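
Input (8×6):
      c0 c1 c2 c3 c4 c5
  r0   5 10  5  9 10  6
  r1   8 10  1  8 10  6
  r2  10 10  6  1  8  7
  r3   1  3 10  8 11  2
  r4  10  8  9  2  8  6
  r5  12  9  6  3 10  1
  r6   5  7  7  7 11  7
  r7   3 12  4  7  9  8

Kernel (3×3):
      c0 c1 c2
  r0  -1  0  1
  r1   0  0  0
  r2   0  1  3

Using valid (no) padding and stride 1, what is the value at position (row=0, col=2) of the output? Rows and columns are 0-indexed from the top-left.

30

The receptive field on the input at this output position is [5 9 10 / 1 8 10 / 6 1 8]. Elementwise product with the kernel and sum: 5·-1 + 10·1 + 1·1 + 8·3.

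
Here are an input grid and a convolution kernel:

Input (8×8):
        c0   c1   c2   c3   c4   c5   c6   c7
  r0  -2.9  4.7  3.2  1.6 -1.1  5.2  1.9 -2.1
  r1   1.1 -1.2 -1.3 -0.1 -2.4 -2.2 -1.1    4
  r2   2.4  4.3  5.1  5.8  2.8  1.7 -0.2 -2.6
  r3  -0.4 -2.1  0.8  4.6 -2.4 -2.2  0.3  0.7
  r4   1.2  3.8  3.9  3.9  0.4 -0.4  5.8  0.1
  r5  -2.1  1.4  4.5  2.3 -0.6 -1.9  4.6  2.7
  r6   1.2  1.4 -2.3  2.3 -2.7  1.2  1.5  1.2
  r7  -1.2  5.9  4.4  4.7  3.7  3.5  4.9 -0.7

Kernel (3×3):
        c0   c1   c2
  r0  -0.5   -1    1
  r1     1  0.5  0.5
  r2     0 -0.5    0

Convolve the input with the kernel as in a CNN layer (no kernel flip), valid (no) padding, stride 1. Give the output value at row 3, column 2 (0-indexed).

The receptive field on the input at this output position is [0.8 4.6 -2.4 / 3.9 3.9 0.4 / 4.5 2.3 -0.6]. Elementwise product with the kernel and sum: 0.8·-0.5 + 4.6·-1 + -2.4·1 + 3.9·1 + 3.9·0.5 + 0.4·0.5 + 2.3·-0.5.

-2.5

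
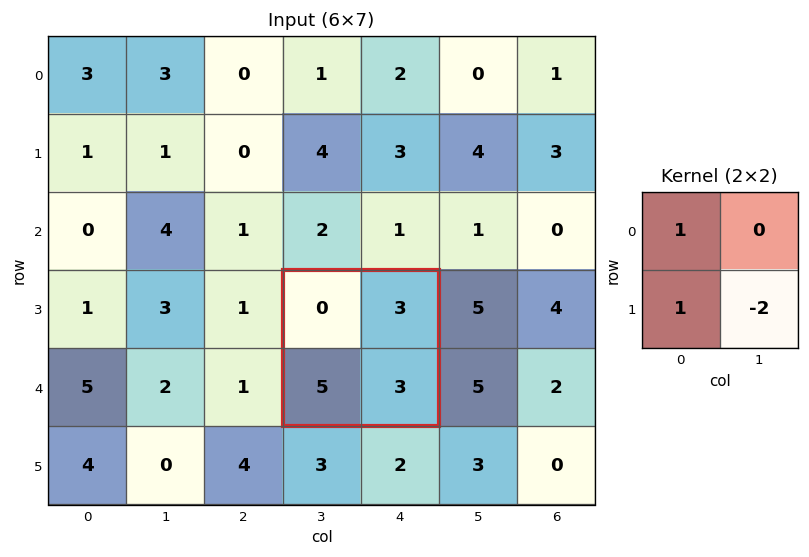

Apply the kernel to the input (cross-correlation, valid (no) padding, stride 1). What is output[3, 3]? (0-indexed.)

The receptive field on the input at this output position is [0 3 / 5 3]. Elementwise product with the kernel and sum: 0·1 + 5·1 + 3·-2.

-1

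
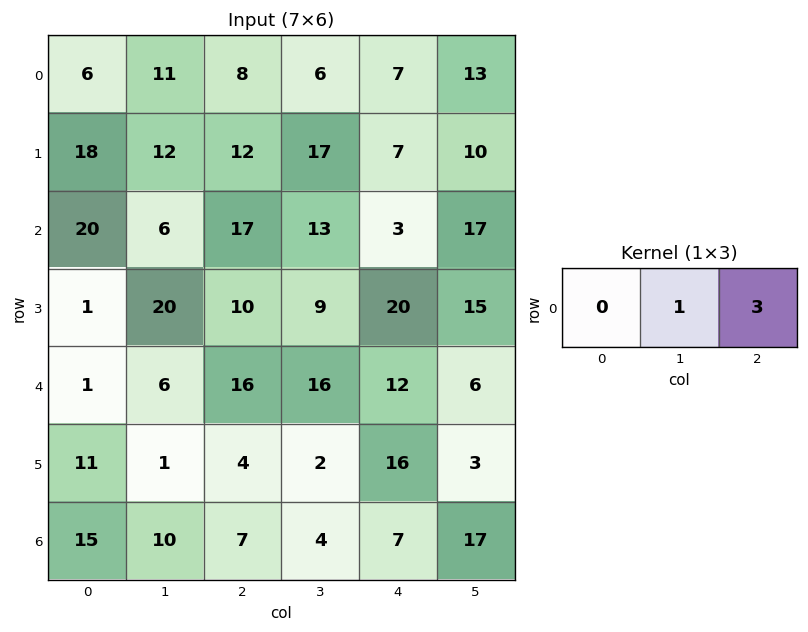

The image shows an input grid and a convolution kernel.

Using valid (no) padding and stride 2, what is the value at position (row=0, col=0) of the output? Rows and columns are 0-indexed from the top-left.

The receptive field on the input at this output position is [6 11 8]. Elementwise product with the kernel and sum: 11·1 + 8·3.

35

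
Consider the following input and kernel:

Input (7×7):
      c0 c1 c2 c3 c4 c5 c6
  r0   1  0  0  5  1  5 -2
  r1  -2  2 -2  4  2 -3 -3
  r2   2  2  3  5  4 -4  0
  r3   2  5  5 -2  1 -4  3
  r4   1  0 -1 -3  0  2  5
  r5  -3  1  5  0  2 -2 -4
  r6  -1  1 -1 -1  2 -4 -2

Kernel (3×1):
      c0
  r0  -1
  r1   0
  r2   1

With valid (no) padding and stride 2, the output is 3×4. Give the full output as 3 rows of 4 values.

Output[0,0]: The receptive field on the input at this output position is [1 / -2 / 2]. Elementwise product with the kernel and sum: 1·-1 + 2·1.
Output[0,1]: The receptive field on the input at this output position is [0 / -2 / 3]. Elementwise product with the kernel and sum: 0·-1 + 3·1.

1 3 3 2
-1 -4 -4 5
-2 0 2 -7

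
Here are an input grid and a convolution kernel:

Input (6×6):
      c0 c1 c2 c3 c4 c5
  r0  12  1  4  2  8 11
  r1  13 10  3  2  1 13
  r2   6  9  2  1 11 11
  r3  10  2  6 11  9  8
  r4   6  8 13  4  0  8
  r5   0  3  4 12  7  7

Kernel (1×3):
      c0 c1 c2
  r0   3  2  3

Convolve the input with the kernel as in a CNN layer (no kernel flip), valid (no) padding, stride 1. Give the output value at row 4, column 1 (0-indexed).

62

The receptive field on the input at this output position is [8 13 4]. Elementwise product with the kernel and sum: 8·3 + 13·2 + 4·3.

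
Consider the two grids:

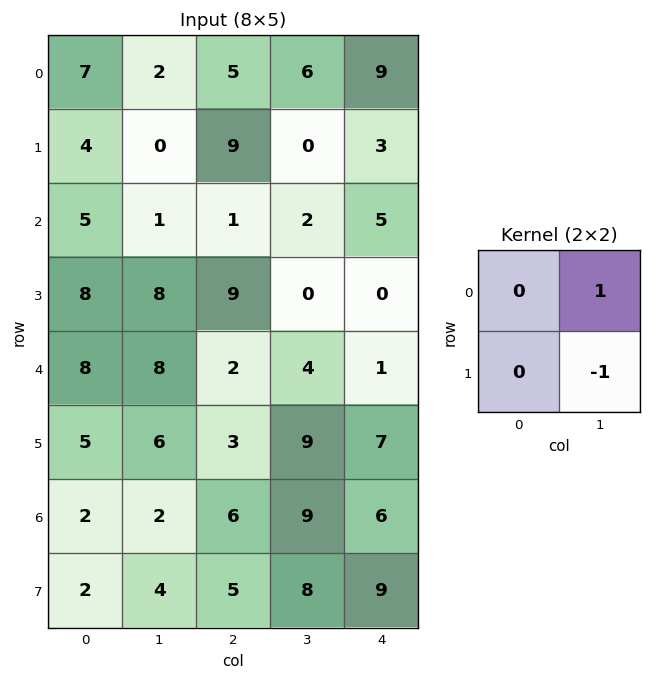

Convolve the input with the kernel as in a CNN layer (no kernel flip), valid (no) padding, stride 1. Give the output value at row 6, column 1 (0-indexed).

The receptive field on the input at this output position is [2 6 / 4 5]. Elementwise product with the kernel and sum: 6·1 + 5·-1.

1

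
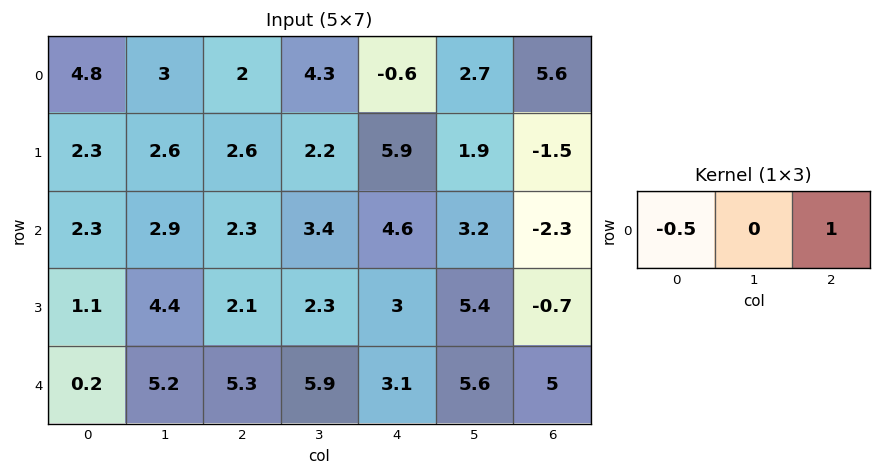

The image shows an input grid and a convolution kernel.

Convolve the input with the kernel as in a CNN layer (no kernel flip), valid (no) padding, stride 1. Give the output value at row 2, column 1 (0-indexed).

1.95

The receptive field on the input at this output position is [2.9 2.3 3.4]. Elementwise product with the kernel and sum: 2.9·-0.5 + 3.4·1.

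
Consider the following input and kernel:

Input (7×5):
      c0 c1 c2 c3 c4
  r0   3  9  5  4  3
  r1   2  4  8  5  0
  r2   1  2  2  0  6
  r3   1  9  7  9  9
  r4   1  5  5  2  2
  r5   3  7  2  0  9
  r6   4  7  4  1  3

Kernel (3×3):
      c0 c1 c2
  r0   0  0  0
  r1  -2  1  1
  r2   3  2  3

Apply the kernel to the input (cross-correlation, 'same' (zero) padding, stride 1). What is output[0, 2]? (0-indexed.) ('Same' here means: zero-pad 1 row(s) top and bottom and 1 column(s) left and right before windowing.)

The receptive field on the zero-padded input at this output position is [0 0 0 / 9 5 4 / 4 8 5]. Elementwise product with the kernel and sum: 9·-2 + 5·1 + 4·1 + 4·3 + 8·2 + 5·3.

34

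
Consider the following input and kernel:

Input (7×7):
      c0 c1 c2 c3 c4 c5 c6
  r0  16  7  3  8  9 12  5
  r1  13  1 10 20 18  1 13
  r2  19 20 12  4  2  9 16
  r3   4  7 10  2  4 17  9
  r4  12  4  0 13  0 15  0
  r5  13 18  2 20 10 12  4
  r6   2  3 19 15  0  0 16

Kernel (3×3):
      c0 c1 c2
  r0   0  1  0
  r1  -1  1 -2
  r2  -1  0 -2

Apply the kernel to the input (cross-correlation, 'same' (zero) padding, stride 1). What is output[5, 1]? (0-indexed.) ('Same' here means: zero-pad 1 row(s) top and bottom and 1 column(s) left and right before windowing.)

-35

The receptive field on the zero-padded input at this output position is [12 4 0 / 13 18 2 / 2 3 19]. Elementwise product with the kernel and sum: 4·1 + 13·-1 + 18·1 + 2·-2 + 2·-1 + 19·-2.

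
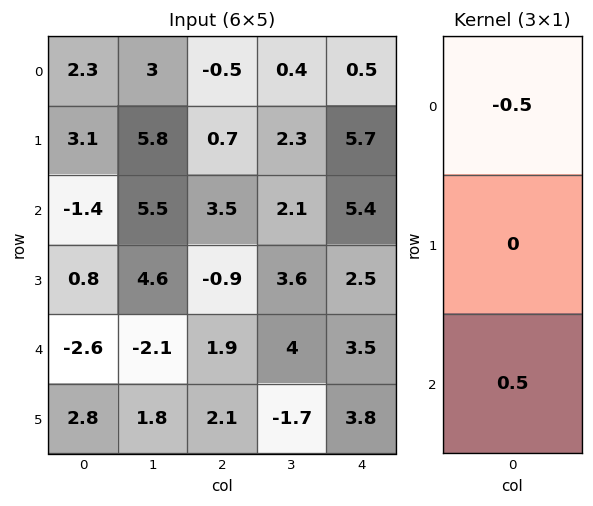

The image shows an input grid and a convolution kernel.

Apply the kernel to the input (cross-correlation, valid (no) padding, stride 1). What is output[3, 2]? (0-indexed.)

The receptive field on the input at this output position is [-0.9 / 1.9 / 2.1]. Elementwise product with the kernel and sum: -0.9·-0.5 + 2.1·0.5.

1.5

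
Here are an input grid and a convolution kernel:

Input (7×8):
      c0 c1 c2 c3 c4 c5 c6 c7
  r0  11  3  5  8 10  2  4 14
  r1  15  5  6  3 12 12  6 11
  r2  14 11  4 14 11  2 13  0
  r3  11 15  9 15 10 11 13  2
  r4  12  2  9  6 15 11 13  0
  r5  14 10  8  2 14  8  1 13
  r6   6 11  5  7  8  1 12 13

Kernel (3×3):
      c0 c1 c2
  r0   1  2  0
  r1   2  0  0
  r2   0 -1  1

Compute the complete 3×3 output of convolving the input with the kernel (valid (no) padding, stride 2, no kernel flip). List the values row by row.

40 30 49
65 59 37
38 38 76

Output[0,0]: The receptive field on the input at this output position is [11 3 5 / 15 5 6 / 14 11 4]. Elementwise product with the kernel and sum: 11·1 + 3·2 + 15·2 + 11·-1 + 4·1.
Output[0,1]: The receptive field on the input at this output position is [5 8 10 / 6 3 12 / 4 14 11]. Elementwise product with the kernel and sum: 5·1 + 8·2 + 6·2 + 14·-1 + 11·1.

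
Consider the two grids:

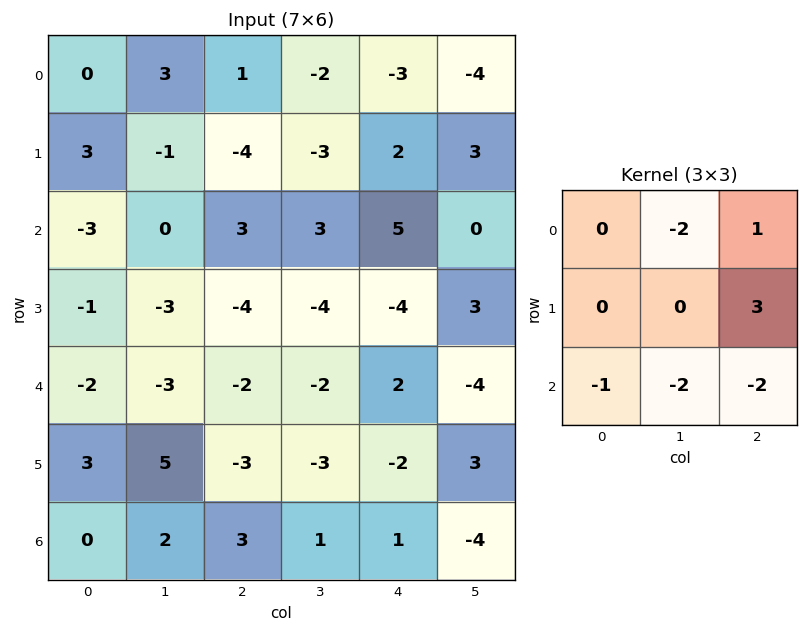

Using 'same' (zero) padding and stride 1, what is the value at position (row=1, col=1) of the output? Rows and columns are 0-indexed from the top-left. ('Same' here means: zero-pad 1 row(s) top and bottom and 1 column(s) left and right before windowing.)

-20

The receptive field on the zero-padded input at this output position is [0 3 1 / 3 -1 -4 / -3 0 3]. Elementwise product with the kernel and sum: 3·-2 + 1·1 + -4·3 + -3·-1 + 0·-2 + 3·-2.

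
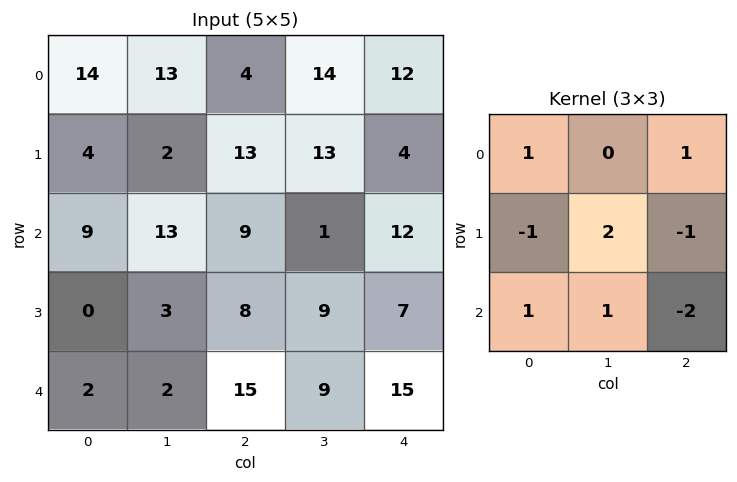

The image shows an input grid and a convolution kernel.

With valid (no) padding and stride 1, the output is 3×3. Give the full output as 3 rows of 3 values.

Output[0,0]: The receptive field on the input at this output position is [14 13 4 / 4 2 13 / 9 13 9]. Elementwise product with the kernel and sum: 14·1 + 4·1 + 4·-1 + 2·2 + 13·-1 + 9·1 + 13·1 + 9·-2.

9 58 11
12 12 1
-10 17 18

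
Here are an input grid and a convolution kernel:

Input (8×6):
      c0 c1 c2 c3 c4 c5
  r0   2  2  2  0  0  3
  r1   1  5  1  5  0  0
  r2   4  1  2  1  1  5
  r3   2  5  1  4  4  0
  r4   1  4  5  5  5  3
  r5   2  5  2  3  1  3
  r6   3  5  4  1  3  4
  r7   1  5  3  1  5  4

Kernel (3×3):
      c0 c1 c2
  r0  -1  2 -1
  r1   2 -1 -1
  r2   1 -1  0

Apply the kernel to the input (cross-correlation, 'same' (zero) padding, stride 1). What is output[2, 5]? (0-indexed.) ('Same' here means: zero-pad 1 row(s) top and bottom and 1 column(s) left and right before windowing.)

1

The receptive field on the zero-padded input at this output position is [0 0 0 / 1 5 0 / 4 0 0]. Elementwise product with the kernel and sum: 0·-1 + 0·2 + 0·-1 + 1·2 + 5·-1 + 0·-1 + 4·1 + 0·-1.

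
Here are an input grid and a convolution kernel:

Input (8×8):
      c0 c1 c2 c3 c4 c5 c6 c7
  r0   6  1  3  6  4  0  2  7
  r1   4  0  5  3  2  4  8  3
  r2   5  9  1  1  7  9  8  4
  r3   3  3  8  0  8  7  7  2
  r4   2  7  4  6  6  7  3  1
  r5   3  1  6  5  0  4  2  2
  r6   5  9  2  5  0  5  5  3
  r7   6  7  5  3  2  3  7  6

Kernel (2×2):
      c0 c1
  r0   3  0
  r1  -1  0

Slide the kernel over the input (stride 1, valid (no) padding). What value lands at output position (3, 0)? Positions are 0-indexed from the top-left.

The receptive field on the input at this output position is [3 3 / 2 7]. Elementwise product with the kernel and sum: 3·3 + 2·-1.

7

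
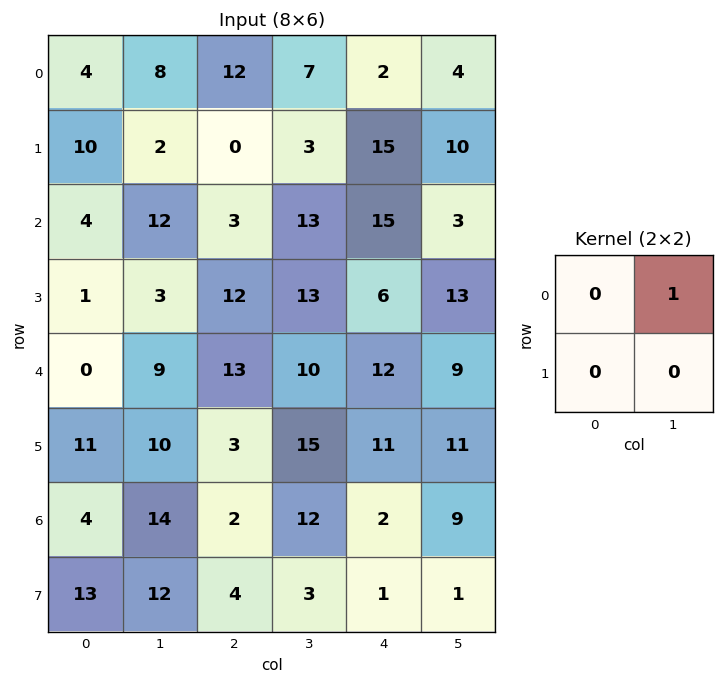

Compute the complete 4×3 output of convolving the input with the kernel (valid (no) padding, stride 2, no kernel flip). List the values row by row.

Output[0,0]: The receptive field on the input at this output position is [4 8 / 10 2]. Elementwise product with the kernel and sum: 8·1.

8 7 4
12 13 3
9 10 9
14 12 9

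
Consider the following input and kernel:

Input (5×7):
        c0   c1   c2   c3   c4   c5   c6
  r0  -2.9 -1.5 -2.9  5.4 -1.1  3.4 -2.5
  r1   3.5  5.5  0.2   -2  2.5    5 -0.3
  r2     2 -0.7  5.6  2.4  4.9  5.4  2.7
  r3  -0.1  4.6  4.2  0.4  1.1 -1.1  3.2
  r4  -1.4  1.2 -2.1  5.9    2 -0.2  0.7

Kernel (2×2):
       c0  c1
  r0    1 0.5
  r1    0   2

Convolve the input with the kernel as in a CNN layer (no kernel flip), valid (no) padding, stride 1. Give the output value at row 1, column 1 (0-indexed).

16.8

The receptive field on the input at this output position is [5.5 0.2 / -0.7 5.6]. Elementwise product with the kernel and sum: 5.5·1 + 0.2·0.5 + 5.6·2.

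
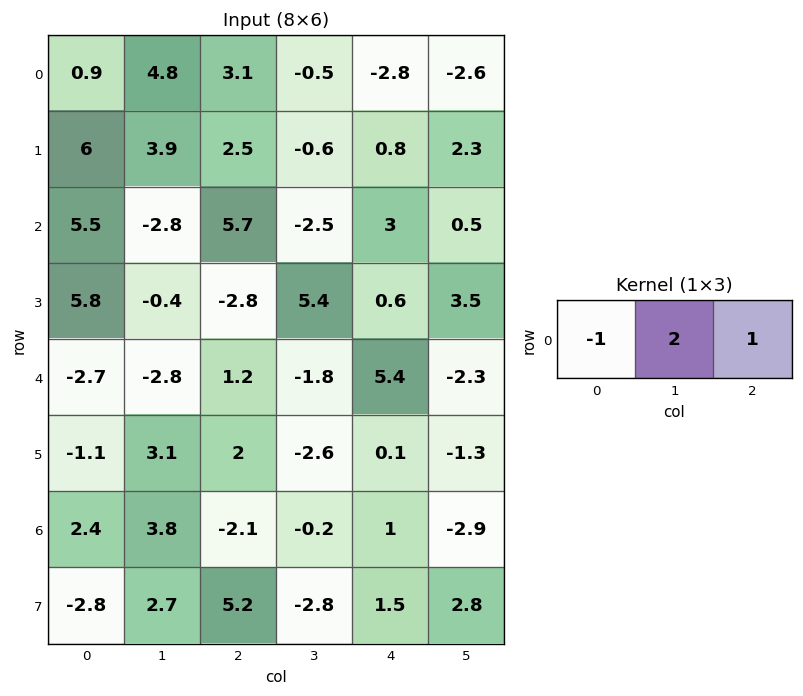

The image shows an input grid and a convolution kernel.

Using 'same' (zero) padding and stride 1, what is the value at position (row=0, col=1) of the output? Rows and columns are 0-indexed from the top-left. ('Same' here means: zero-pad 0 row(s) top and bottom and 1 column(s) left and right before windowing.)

The receptive field on the zero-padded input at this output position is [0.9 4.8 3.1]. Elementwise product with the kernel and sum: 0.9·-1 + 4.8·2 + 3.1·1.

11.8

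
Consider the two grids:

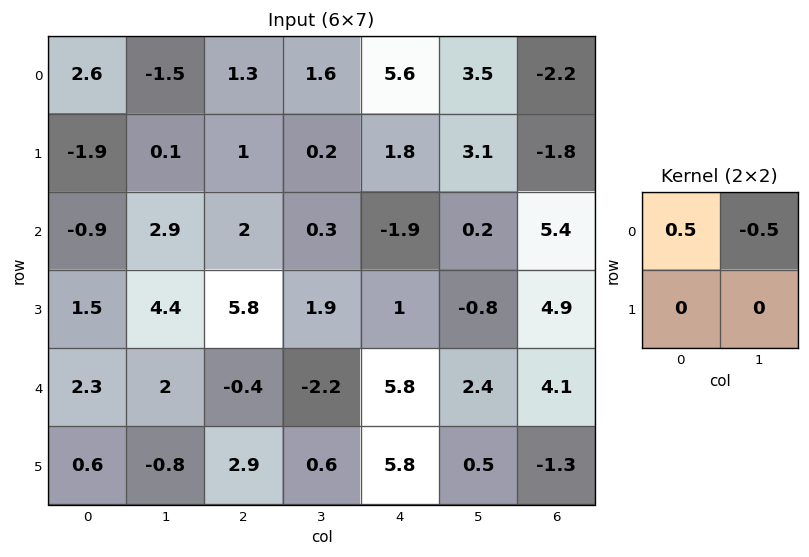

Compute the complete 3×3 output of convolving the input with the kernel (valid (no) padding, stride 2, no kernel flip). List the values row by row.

2.05 -0.15 1.05
-1.9 0.85 -1.05
0.15 0.9 1.7

Output[0,0]: The receptive field on the input at this output position is [2.6 -1.5 / -1.9 0.1]. Elementwise product with the kernel and sum: 2.6·0.5 + -1.5·-0.5.
Output[0,1]: The receptive field on the input at this output position is [1.3 1.6 / 1 0.2]. Elementwise product with the kernel and sum: 1.3·0.5 + 1.6·-0.5.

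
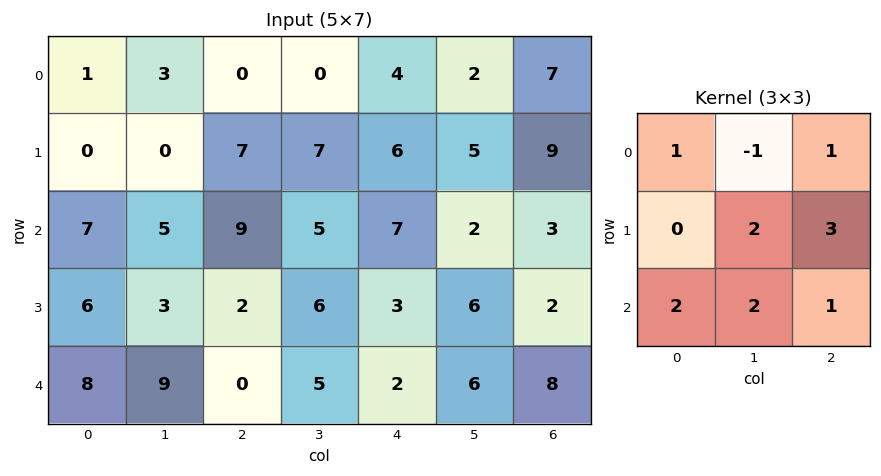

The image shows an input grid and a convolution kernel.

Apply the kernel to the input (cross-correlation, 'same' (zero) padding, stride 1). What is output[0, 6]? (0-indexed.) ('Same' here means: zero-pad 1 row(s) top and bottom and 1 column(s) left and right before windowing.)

42

The receptive field on the zero-padded input at this output position is [0 0 0 / 2 7 0 / 5 9 0]. Elementwise product with the kernel and sum: 0·1 + 0·-1 + 0·1 + 7·2 + 0·3 + 5·2 + 9·2 + 0·1.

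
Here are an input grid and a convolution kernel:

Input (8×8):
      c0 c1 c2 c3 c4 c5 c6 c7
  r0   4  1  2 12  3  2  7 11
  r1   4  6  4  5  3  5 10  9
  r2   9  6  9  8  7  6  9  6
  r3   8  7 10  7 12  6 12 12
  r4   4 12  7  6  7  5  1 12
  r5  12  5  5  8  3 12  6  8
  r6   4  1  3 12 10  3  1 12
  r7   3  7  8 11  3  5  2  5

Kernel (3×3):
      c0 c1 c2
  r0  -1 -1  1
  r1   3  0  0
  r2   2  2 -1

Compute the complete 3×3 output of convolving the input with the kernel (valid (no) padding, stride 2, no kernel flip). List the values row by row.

Output[0,0]: The receptive field on the input at this output position is [4 1 2 / 4 6 4 / 9 6 9]. Elementwise product with the kernel and sum: 4·-1 + 1·-1 + 2·1 + 4·3 + 9·2 + 6·2 + 9·-1.

30 28 28
43 39 55
34 29 23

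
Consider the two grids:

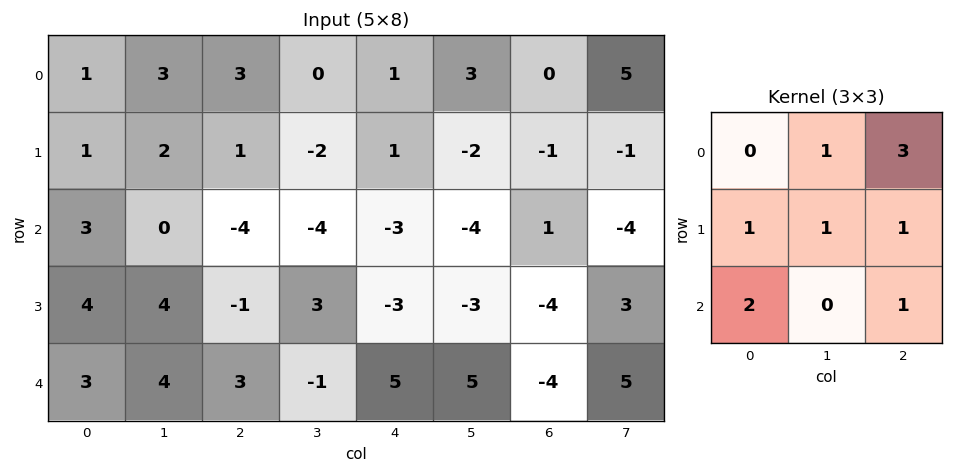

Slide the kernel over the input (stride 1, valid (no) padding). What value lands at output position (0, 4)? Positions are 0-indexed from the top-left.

-4

The receptive field on the input at this output position is [1 3 0 / 1 -2 -1 / -3 -4 1]. Elementwise product with the kernel and sum: 3·1 + 0·3 + 1·1 + -2·1 + -1·1 + -3·2 + 1·1.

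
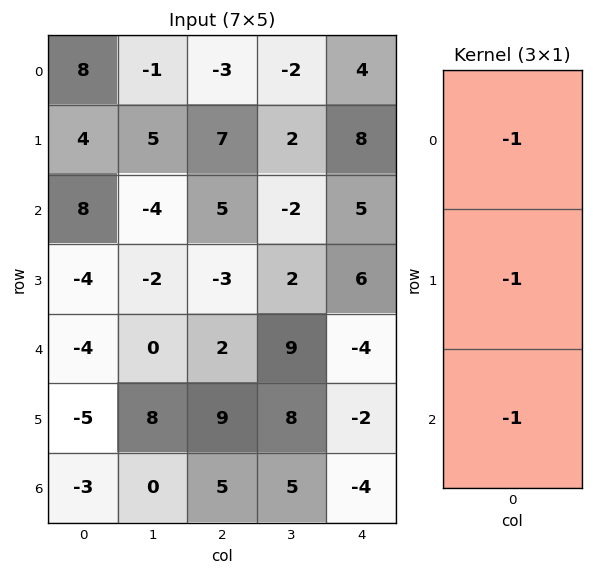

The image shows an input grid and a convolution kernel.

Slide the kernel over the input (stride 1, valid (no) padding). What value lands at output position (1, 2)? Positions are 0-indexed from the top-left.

The receptive field on the input at this output position is [7 / 5 / -3]. Elementwise product with the kernel and sum: 7·-1 + 5·-1 + -3·-1.

-9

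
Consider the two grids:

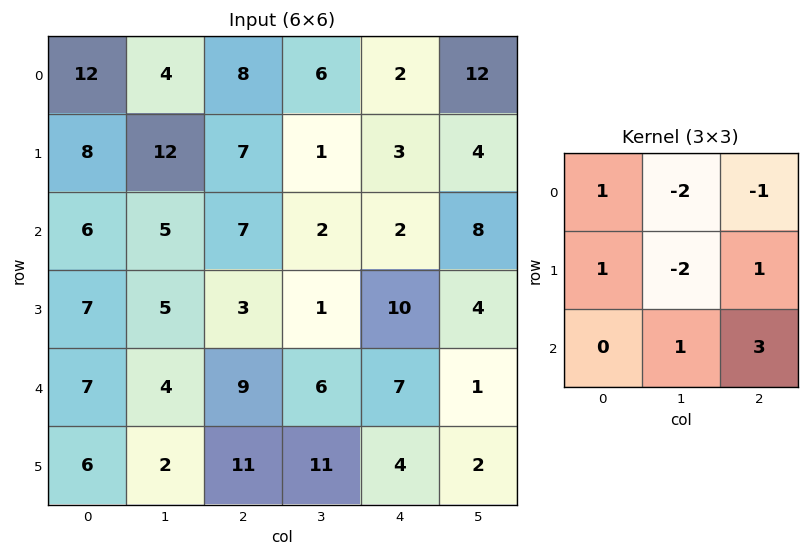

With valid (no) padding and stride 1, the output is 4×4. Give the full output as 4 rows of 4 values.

Output[0,0]: The receptive field on the input at this output position is [12 4 8 / 8 12 7 / 6 5 7]. Elementwise product with the kernel and sum: 12·1 + 4·-2 + 8·-1 + 8·1 + 12·-2 + 7·1 + 5·1 + 7·3.

13 -6 10 15
-6 -4 38 19
20 16 39 -15
37 34 18 -20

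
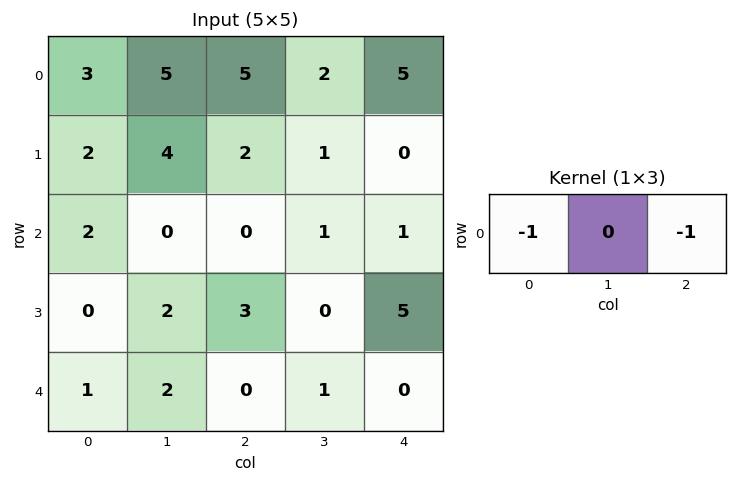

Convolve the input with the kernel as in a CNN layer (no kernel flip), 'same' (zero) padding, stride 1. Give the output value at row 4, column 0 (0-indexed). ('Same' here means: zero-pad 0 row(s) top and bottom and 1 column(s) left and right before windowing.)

The receptive field on the zero-padded input at this output position is [0 1 2]. Elementwise product with the kernel and sum: 0·-1 + 2·-1.

-2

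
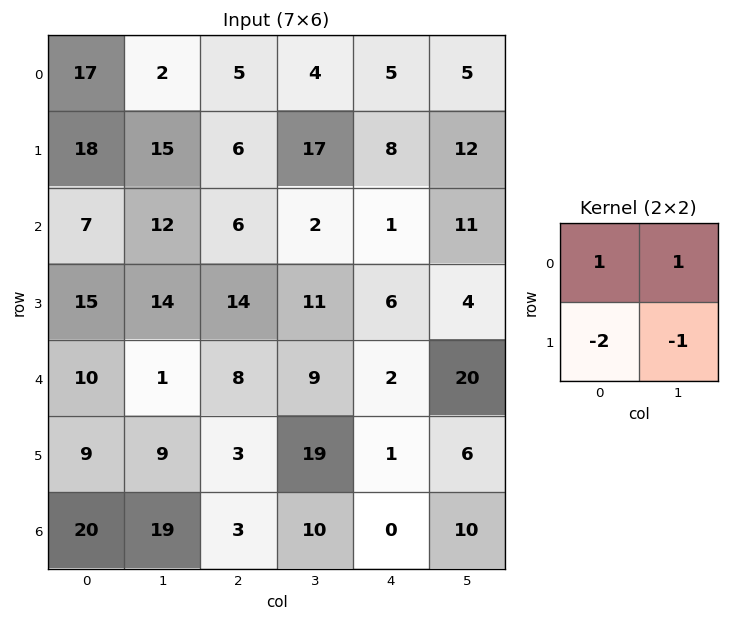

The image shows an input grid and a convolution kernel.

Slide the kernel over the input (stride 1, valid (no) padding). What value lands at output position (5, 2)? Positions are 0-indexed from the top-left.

6

The receptive field on the input at this output position is [3 19 / 3 10]. Elementwise product with the kernel and sum: 3·1 + 19·1 + 3·-2 + 10·-1.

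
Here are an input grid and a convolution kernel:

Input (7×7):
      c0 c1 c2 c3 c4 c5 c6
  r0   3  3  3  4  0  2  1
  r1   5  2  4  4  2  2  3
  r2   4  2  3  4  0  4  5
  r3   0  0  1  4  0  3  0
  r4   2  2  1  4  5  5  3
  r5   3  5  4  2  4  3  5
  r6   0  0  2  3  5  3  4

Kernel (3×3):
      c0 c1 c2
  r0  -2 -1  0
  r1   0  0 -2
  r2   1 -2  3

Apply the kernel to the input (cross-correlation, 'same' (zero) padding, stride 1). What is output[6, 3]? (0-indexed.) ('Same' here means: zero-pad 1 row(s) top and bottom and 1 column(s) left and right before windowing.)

-20

The receptive field on the zero-padded input at this output position is [4 2 4 / 2 3 5 / 0 0 0]. Elementwise product with the kernel and sum: 4·-2 + 2·-1 + 5·-2 + 0·1 + 0·-2 + 0·3.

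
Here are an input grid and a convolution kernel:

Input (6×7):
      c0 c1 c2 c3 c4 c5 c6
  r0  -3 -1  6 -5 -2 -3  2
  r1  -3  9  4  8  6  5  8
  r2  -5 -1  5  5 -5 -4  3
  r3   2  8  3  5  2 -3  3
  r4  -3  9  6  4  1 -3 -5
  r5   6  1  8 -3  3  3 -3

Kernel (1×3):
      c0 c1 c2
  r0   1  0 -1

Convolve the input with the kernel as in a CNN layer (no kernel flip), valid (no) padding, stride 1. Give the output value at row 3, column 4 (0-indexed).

-1

The receptive field on the input at this output position is [2 -3 3]. Elementwise product with the kernel and sum: 2·1 + 3·-1.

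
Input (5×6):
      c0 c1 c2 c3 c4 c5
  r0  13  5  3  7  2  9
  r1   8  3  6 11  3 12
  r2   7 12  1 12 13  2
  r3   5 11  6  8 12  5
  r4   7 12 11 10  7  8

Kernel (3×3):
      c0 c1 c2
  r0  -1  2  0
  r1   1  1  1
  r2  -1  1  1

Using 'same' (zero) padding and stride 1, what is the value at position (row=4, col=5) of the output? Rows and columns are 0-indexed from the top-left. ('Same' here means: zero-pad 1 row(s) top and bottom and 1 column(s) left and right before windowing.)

The receptive field on the zero-padded input at this output position is [12 5 0 / 7 8 0 / 0 0 0]. Elementwise product with the kernel and sum: 12·-1 + 5·2 + 7·1 + 8·1 + 0·1 + 0·-1 + 0·1 + 0·1.

13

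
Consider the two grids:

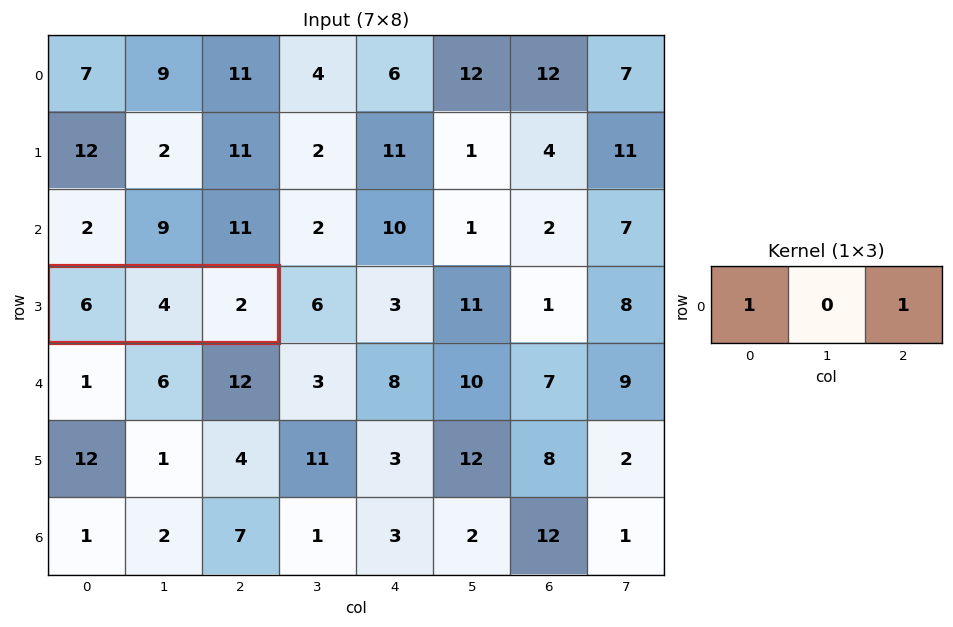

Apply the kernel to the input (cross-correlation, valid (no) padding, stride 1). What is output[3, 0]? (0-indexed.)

The receptive field on the input at this output position is [6 4 2]. Elementwise product with the kernel and sum: 6·1 + 2·1.

8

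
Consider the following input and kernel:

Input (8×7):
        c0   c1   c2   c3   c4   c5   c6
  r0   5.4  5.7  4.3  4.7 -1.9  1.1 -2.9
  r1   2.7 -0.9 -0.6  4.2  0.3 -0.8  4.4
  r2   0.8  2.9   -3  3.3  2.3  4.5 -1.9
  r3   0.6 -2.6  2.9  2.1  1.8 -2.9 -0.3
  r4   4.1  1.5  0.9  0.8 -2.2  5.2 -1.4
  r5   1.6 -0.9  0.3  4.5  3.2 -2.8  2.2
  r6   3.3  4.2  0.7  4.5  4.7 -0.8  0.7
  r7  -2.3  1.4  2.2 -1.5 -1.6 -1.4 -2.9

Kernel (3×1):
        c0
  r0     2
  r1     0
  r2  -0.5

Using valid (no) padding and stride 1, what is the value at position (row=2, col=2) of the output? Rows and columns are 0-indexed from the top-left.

The receptive field on the input at this output position is [-3 / 2.9 / 0.9]. Elementwise product with the kernel and sum: -3·2 + 0.9·-0.5.

-6.45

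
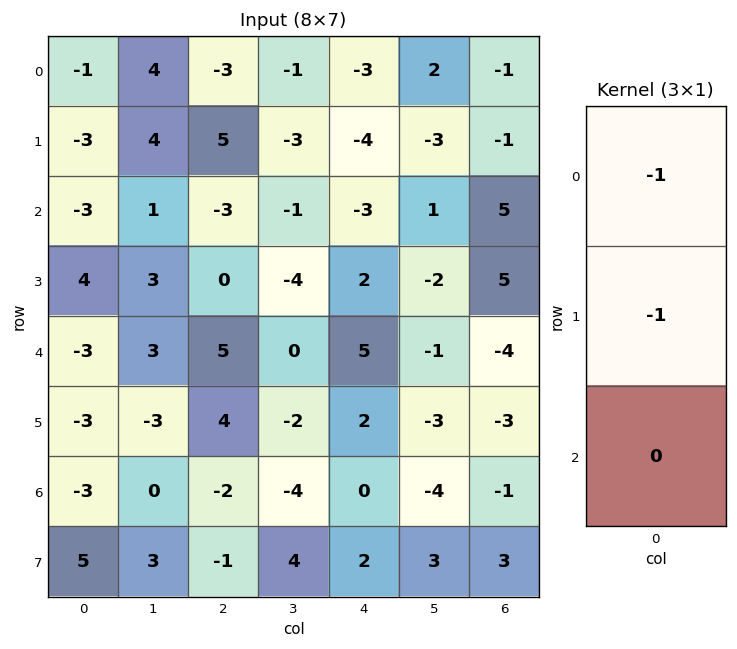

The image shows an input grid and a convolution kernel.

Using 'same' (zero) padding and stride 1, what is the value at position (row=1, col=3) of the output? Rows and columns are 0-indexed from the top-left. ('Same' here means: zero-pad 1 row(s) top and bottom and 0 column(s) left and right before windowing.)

The receptive field on the zero-padded input at this output position is [-1 / -3 / -1]. Elementwise product with the kernel and sum: -1·-1 + -3·-1.

4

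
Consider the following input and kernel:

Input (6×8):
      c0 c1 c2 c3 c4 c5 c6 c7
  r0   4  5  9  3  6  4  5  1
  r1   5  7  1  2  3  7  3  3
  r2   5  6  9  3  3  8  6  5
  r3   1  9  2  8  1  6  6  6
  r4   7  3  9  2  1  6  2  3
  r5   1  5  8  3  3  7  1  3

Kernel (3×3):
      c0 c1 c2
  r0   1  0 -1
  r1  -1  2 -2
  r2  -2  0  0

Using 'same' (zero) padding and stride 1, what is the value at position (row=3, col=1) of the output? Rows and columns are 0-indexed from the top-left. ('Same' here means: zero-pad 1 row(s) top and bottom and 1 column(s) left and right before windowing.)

-5

The receptive field on the zero-padded input at this output position is [5 6 9 / 1 9 2 / 7 3 9]. Elementwise product with the kernel and sum: 5·1 + 9·-1 + 1·-1 + 9·2 + 2·-2 + 7·-2.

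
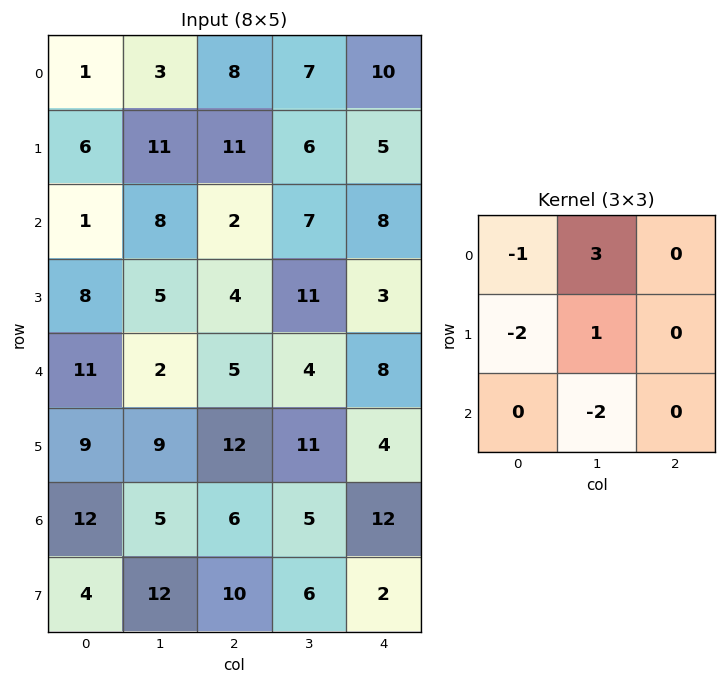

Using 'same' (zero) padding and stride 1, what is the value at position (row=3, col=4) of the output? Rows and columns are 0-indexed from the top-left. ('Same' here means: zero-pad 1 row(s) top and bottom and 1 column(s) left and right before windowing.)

-18

The receptive field on the zero-padded input at this output position is [7 8 0 / 11 3 0 / 4 8 0]. Elementwise product with the kernel and sum: 7·-1 + 8·3 + 11·-2 + 3·1 + 8·-2.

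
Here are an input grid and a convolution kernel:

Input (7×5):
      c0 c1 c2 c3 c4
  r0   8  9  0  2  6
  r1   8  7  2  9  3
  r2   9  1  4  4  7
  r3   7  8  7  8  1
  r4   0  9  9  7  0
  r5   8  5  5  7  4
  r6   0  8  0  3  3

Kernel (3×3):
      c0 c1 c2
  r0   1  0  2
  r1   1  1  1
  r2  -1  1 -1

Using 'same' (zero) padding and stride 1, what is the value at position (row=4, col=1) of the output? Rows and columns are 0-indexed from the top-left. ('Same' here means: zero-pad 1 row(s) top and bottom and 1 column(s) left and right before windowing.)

The receptive field on the zero-padded input at this output position is [7 8 7 / 0 9 9 / 8 5 5]. Elementwise product with the kernel and sum: 7·1 + 7·2 + 0·1 + 9·1 + 9·1 + 8·-1 + 5·1 + 5·-1.

31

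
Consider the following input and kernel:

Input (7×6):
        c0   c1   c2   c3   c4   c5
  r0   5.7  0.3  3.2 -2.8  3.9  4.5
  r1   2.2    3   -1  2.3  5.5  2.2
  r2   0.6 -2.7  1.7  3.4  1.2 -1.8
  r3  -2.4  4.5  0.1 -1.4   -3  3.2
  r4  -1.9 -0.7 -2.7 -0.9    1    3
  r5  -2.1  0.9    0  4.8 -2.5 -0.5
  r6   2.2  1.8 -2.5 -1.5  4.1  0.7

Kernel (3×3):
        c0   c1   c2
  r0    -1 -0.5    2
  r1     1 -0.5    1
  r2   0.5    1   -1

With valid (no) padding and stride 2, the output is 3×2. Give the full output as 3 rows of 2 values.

-3.85 12.4
0.65 -6.45
-0.3 -6.6

Output[0,0]: The receptive field on the input at this output position is [5.7 0.3 3.2 / 2.2 3 -1 / 0.6 -2.7 1.7]. Elementwise product with the kernel and sum: 5.7·-1 + 0.3·-0.5 + 3.2·2 + 2.2·1 + 3·-0.5 + -1·1 + 0.6·0.5 + -2.7·1 + 1.7·-1.
Output[0,1]: The receptive field on the input at this output position is [3.2 -2.8 3.9 / -1 2.3 5.5 / 1.7 3.4 1.2]. Elementwise product with the kernel and sum: 3.2·-1 + -2.8·-0.5 + 3.9·2 + -1·1 + 2.3·-0.5 + 5.5·1 + 1.7·0.5 + 3.4·1 + 1.2·-1.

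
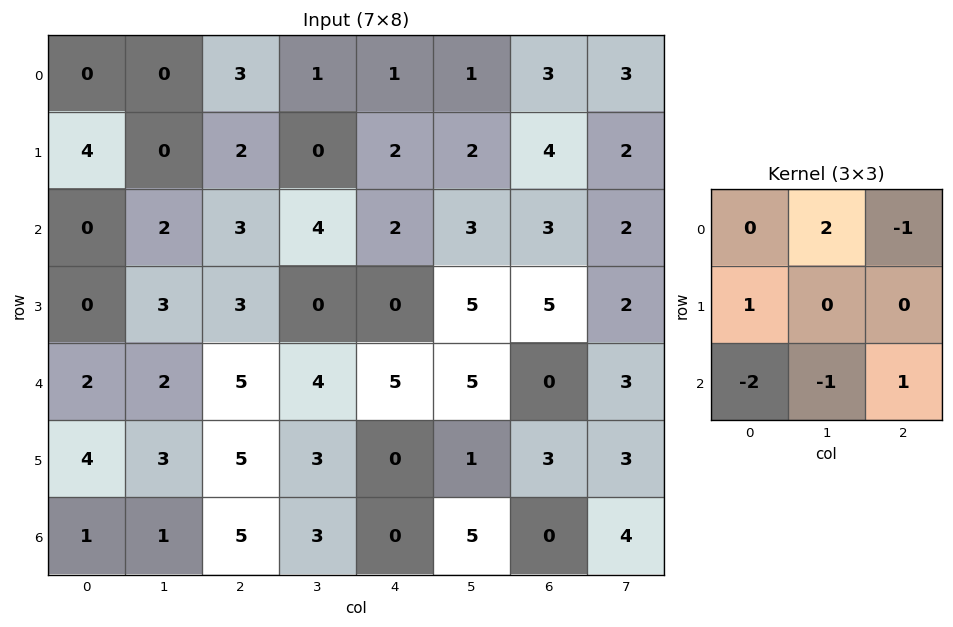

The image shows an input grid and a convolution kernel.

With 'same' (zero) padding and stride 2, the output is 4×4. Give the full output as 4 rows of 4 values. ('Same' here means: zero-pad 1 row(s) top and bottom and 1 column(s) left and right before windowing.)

-4 -2 1 -5
11 -3 11 -4
-4 0 -6 11
5 8 2 8

Output[0,0]: The receptive field on the zero-padded input at this output position is [0 0 0 / 0 0 0 / 0 4 0]. Elementwise product with the kernel and sum: 0·2 + 0·-1 + 0·1 + 0·-2 + 4·-1 + 0·1.
Output[0,1]: The receptive field on the zero-padded input at this output position is [0 0 0 / 0 3 1 / 0 2 0]. Elementwise product with the kernel and sum: 0·2 + 0·-1 + 0·1 + 0·-2 + 2·-1 + 0·1.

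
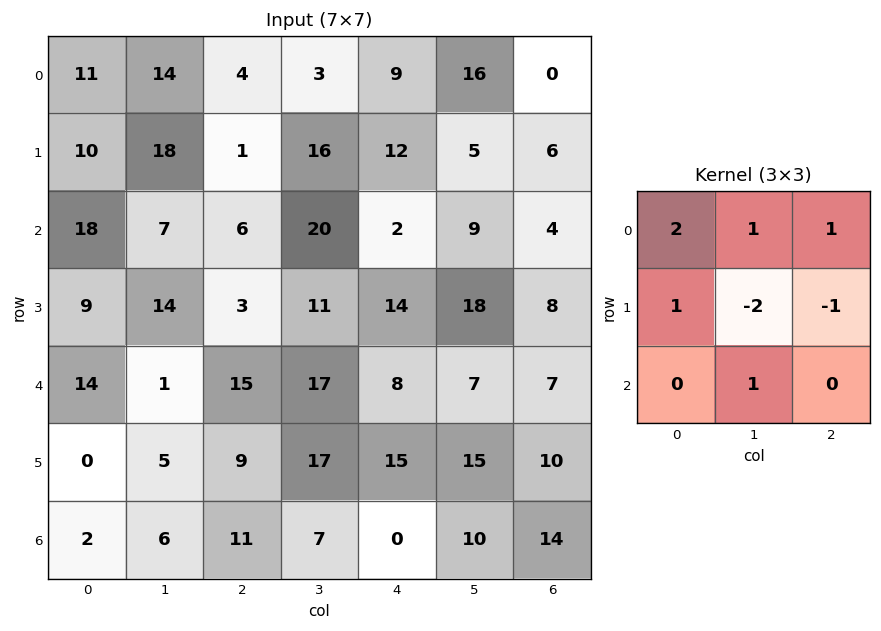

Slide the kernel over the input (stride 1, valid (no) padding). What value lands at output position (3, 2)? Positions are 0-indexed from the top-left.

The receptive field on the input at this output position is [3 11 14 / 15 17 8 / 9 17 15]. Elementwise product with the kernel and sum: 3·2 + 11·1 + 14·1 + 15·1 + 17·-2 + 8·-1 + 17·1.

21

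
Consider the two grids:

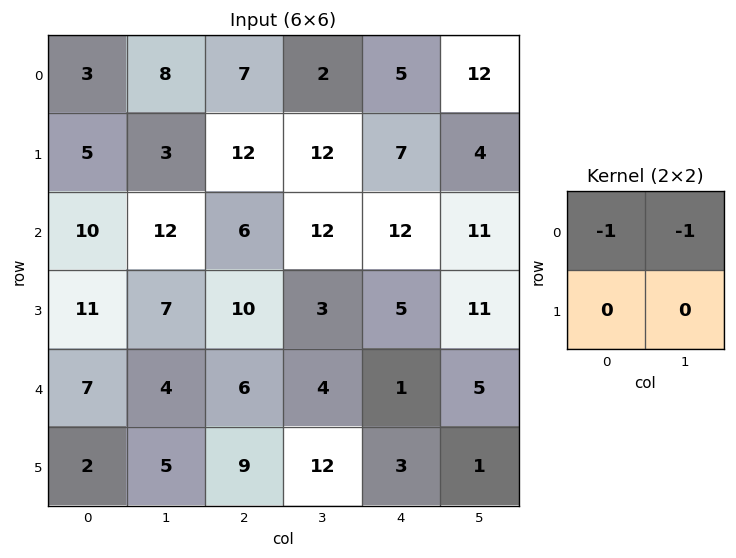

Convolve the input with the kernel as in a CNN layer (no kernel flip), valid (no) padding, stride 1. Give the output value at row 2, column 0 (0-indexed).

The receptive field on the input at this output position is [10 12 / 11 7]. Elementwise product with the kernel and sum: 10·-1 + 12·-1.

-22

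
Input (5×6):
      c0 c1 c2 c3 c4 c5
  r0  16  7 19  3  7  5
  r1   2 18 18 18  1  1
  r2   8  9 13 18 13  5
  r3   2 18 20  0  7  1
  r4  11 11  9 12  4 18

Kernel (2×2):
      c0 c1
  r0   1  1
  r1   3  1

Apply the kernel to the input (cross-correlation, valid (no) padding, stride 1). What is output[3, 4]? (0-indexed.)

38

The receptive field on the input at this output position is [7 1 / 4 18]. Elementwise product with the kernel and sum: 7·1 + 1·1 + 4·3 + 18·1.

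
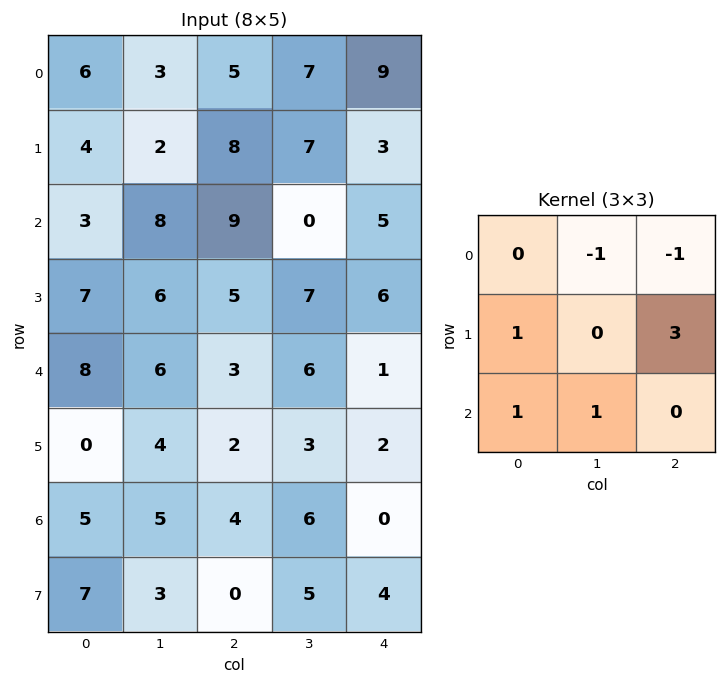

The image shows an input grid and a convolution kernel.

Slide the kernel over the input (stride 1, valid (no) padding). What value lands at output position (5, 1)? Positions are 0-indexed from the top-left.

21

The receptive field on the input at this output position is [4 2 3 / 5 4 6 / 3 0 5]. Elementwise product with the kernel and sum: 2·-1 + 3·-1 + 5·1 + 6·3 + 3·1 + 0·1.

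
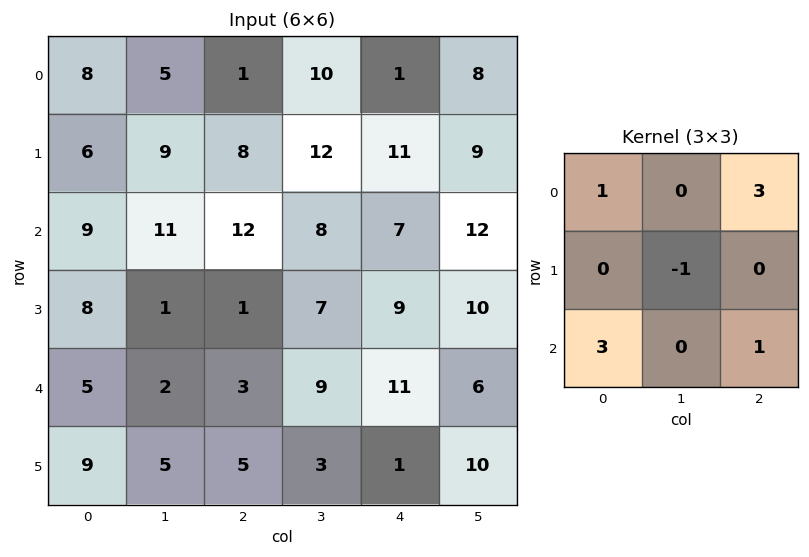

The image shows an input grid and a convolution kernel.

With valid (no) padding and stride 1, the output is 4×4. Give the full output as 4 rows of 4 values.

41 68 35 59
44 43 45 63
62 49 46 68
41 37 35 45

Output[0,0]: The receptive field on the input at this output position is [8 5 1 / 6 9 8 / 9 11 12]. Elementwise product with the kernel and sum: 8·1 + 1·3 + 9·-1 + 9·3 + 12·1.
Output[0,1]: The receptive field on the input at this output position is [5 1 10 / 9 8 12 / 11 12 8]. Elementwise product with the kernel and sum: 5·1 + 10·3 + 8·-1 + 11·3 + 8·1.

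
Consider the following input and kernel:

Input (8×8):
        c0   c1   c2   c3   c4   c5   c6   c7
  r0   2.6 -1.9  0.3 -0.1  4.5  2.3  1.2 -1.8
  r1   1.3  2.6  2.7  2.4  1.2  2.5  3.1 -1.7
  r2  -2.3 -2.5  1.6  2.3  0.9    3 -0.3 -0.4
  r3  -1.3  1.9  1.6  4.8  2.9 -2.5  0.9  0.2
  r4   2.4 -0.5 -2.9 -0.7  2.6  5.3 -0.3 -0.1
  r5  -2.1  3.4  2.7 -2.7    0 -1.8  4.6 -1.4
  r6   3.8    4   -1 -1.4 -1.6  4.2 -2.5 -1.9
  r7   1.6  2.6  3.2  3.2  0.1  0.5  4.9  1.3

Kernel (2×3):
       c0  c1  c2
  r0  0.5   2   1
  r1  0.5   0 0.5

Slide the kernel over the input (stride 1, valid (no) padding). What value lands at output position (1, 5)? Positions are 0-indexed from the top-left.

The receptive field on the input at this output position is [2.5 3.1 -1.7 / 3 -0.3 -0.4]. Elementwise product with the kernel and sum: 2.5·0.5 + 3.1·2 + -1.7·1 + 3·0.5 + -0.4·0.5.

7.05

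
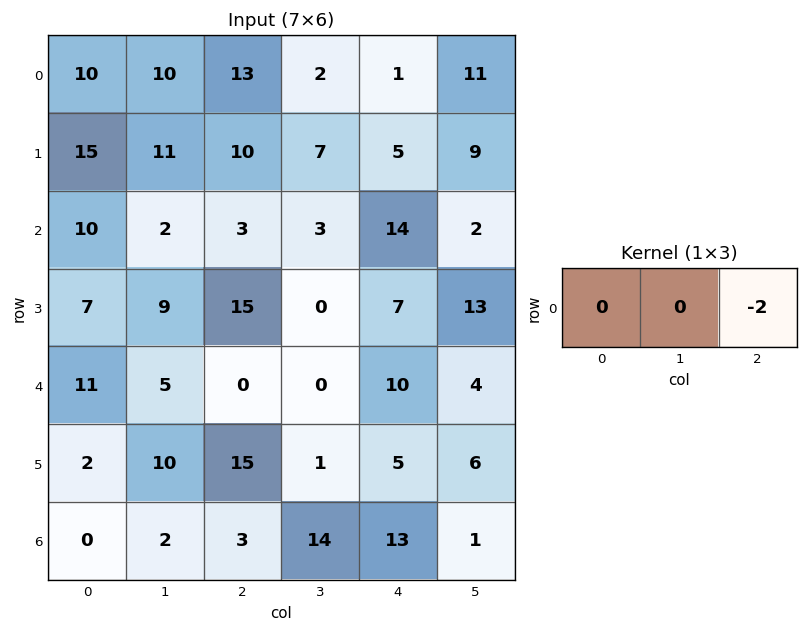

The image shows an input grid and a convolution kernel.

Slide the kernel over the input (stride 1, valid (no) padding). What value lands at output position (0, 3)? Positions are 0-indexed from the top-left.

-22

The receptive field on the input at this output position is [2 1 11]. Elementwise product with the kernel and sum: 11·-2.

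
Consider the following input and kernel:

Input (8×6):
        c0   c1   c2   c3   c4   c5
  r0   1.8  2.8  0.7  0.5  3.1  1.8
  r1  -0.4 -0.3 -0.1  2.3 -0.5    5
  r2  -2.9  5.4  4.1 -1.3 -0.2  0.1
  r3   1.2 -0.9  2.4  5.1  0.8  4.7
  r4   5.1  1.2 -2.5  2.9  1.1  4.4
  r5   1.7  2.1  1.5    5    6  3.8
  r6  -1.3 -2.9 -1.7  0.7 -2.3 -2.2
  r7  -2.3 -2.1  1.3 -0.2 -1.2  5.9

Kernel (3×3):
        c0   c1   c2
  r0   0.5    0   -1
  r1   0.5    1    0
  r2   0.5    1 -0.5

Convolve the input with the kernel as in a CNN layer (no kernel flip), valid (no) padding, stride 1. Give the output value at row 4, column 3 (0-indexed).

4.7

The receptive field on the input at this output position is [2.9 1.1 4.4 / 5 6 3.8 / 0.7 -2.3 -2.2]. Elementwise product with the kernel and sum: 2.9·0.5 + 4.4·-1 + 5·0.5 + 6·1 + 0.7·0.5 + -2.3·1 + -2.2·-0.5.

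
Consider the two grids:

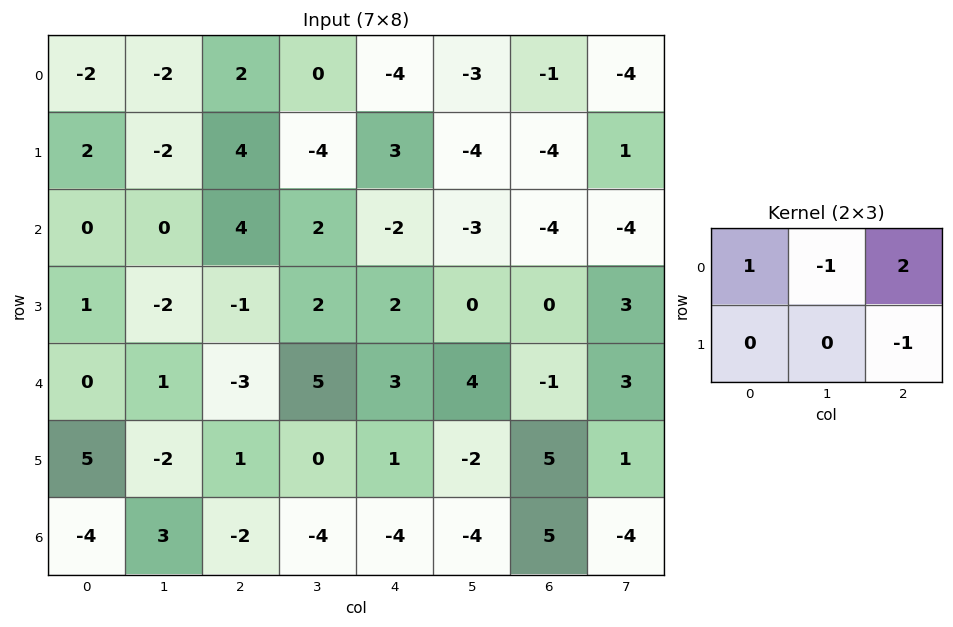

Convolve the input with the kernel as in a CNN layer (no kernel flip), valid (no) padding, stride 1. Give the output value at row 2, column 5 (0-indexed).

-10

The receptive field on the input at this output position is [-3 -4 -4 / 0 0 3]. Elementwise product with the kernel and sum: -3·1 + -4·-1 + -4·2 + 3·-1.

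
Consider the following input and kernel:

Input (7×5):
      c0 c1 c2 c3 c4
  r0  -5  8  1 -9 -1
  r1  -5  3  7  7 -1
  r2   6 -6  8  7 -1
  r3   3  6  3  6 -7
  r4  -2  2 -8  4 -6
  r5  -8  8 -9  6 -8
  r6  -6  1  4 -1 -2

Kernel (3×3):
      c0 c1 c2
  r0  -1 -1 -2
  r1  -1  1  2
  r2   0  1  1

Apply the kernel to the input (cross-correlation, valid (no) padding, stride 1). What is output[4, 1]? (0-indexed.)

-4

The receptive field on the input at this output position is [2 -8 4 / 8 -9 6 / 1 4 -1]. Elementwise product with the kernel and sum: 2·-1 + -8·-1 + 4·-2 + 8·-1 + -9·1 + 6·2 + 4·1 + -1·1.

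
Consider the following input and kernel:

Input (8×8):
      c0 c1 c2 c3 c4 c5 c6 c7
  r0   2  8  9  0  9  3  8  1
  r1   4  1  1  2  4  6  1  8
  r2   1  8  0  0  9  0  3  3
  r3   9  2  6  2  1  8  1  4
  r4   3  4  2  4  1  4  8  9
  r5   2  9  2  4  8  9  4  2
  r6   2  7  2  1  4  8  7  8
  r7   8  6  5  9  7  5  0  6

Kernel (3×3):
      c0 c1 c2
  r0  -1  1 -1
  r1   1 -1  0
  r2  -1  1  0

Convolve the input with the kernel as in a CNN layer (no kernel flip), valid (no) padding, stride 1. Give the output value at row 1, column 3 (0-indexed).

The receptive field on the input at this output position is [2 4 6 / 0 9 0 / 2 1 8]. Elementwise product with the kernel and sum: 2·-1 + 4·1 + 6·-1 + 0·1 + 9·-1 + 2·-1 + 1·1.

-14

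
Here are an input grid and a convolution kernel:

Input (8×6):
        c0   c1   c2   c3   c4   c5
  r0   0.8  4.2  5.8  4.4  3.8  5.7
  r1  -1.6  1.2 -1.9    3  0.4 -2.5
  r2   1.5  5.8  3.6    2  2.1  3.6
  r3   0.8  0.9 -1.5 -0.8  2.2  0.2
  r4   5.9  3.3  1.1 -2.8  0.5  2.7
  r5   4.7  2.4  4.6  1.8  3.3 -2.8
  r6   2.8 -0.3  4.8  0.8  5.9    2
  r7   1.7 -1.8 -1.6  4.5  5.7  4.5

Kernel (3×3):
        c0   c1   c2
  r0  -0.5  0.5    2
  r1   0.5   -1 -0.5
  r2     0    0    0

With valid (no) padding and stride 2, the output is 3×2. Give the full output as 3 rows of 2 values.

Output[0,0]: The receptive field on the input at this output position is [0.8 4.2 5.8 / -1.6 1.2 -1.9 / 1.5 5.8 3.6]. Elementwise product with the kernel and sum: 0.8·-0.5 + 4.2·0.5 + 5.8·2 + -1.6·0.5 + 1.2·-1 + -1.9·-0.5.
Output[0,1]: The receptive field on the input at this output position is [5.8 4.4 3.8 / -1.9 3 0.4 / 3.6 2 2.1]. Elementwise product with the kernel and sum: 5.8·-0.5 + 4.4·0.5 + 3.8·2 + -1.9·0.5 + 3·-1 + 0.4·-0.5.

12.25 2.75
9.6 2.35
-1.45 -2.1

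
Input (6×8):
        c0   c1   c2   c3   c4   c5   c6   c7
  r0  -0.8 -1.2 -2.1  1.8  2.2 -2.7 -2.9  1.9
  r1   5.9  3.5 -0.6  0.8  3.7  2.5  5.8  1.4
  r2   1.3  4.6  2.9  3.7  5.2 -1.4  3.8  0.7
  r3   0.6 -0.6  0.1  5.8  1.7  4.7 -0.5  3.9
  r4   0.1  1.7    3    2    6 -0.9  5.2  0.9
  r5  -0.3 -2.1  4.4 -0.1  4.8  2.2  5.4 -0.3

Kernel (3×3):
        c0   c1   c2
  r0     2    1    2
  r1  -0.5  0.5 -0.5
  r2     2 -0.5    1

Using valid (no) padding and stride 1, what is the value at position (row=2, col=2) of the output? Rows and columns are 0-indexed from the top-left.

The receptive field on the input at this output position is [2.9 3.7 5.2 / 0.1 5.8 1.7 / 3 2 6]. Elementwise product with the kernel and sum: 2.9·2 + 3.7·1 + 5.2·2 + 0.1·-0.5 + 5.8·0.5 + 1.7·-0.5 + 3·2 + 2·-0.5 + 6·1.

32.9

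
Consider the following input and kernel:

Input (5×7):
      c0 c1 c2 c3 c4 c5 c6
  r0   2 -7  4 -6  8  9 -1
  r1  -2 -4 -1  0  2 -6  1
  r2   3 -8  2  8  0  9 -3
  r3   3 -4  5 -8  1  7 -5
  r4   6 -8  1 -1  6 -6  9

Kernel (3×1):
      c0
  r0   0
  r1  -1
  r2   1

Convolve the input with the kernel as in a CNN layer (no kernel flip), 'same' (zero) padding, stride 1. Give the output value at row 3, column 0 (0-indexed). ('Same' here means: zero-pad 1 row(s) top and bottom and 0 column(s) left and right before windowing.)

The receptive field on the zero-padded input at this output position is [3 / 3 / 6]. Elementwise product with the kernel and sum: 3·-1 + 6·1.

3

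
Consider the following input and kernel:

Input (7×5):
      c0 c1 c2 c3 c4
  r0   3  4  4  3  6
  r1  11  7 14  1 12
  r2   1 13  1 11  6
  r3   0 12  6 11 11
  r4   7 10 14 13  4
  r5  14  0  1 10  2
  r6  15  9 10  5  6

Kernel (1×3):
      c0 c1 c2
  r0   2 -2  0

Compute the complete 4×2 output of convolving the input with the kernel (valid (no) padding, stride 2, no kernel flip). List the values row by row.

-2 2
-24 -20
-6 2
12 10

Output[0,0]: The receptive field on the input at this output position is [3 4 4]. Elementwise product with the kernel and sum: 3·2 + 4·-2.
Output[0,1]: The receptive field on the input at this output position is [4 3 6]. Elementwise product with the kernel and sum: 4·2 + 3·-2.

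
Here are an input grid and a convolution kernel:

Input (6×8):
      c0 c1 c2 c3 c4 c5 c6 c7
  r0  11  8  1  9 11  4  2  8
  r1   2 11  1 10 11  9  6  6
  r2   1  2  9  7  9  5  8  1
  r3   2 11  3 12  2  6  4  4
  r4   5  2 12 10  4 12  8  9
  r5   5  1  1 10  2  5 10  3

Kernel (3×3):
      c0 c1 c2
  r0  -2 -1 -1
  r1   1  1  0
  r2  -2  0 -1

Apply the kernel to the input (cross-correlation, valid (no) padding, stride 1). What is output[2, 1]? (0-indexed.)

-20

The receptive field on the input at this output position is [2 9 7 / 11 3 12 / 2 12 10]. Elementwise product with the kernel and sum: 2·-2 + 9·-1 + 7·-1 + 11·1 + 3·1 + 2·-2 + 10·-1.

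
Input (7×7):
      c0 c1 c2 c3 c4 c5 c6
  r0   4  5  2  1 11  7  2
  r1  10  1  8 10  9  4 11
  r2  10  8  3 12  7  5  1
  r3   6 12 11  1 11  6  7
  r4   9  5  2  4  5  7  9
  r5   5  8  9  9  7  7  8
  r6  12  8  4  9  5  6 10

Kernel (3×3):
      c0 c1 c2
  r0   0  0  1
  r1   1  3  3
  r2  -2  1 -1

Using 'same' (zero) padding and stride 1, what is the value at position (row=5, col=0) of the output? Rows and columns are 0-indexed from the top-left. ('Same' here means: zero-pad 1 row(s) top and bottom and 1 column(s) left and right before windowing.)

The receptive field on the zero-padded input at this output position is [0 9 5 / 0 5 8 / 0 12 8]. Elementwise product with the kernel and sum: 5·1 + 0·1 + 5·3 + 8·3 + 0·-2 + 12·1 + 8·-1.

48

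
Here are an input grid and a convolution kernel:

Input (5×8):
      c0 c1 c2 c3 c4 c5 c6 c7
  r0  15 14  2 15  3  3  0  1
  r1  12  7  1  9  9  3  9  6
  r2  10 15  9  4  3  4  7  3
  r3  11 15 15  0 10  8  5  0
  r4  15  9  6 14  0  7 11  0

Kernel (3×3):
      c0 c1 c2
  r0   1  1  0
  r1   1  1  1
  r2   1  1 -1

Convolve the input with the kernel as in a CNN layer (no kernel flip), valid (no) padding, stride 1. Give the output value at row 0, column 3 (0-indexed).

42

The receptive field on the input at this output position is [15 3 3 / 9 9 3 / 4 3 4]. Elementwise product with the kernel and sum: 15·1 + 3·1 + 9·1 + 9·1 + 3·1 + 4·1 + 3·1 + 4·-1.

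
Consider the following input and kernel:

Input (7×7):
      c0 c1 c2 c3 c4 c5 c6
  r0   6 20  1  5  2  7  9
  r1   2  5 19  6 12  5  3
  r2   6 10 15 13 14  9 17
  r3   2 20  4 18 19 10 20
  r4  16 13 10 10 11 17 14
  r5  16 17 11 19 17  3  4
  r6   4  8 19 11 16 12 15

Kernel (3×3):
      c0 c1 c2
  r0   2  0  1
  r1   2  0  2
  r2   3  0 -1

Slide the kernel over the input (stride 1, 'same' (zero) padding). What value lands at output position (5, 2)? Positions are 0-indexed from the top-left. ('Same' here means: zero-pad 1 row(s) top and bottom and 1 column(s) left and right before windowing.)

121

The receptive field on the zero-padded input at this output position is [13 10 10 / 17 11 19 / 8 19 11]. Elementwise product with the kernel and sum: 13·2 + 10·1 + 17·2 + 19·2 + 8·3 + 11·-1.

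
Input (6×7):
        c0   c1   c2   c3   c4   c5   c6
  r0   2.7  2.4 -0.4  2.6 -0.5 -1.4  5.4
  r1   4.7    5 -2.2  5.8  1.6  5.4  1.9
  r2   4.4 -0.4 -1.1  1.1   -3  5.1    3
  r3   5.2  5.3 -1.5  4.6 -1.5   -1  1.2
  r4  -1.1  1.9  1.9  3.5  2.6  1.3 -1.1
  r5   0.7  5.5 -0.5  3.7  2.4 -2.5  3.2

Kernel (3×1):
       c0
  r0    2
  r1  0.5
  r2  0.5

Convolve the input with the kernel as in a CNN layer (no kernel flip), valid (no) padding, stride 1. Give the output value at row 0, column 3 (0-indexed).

8.65

The receptive field on the input at this output position is [2.6 / 5.8 / 1.1]. Elementwise product with the kernel and sum: 2.6·2 + 5.8·0.5 + 1.1·0.5.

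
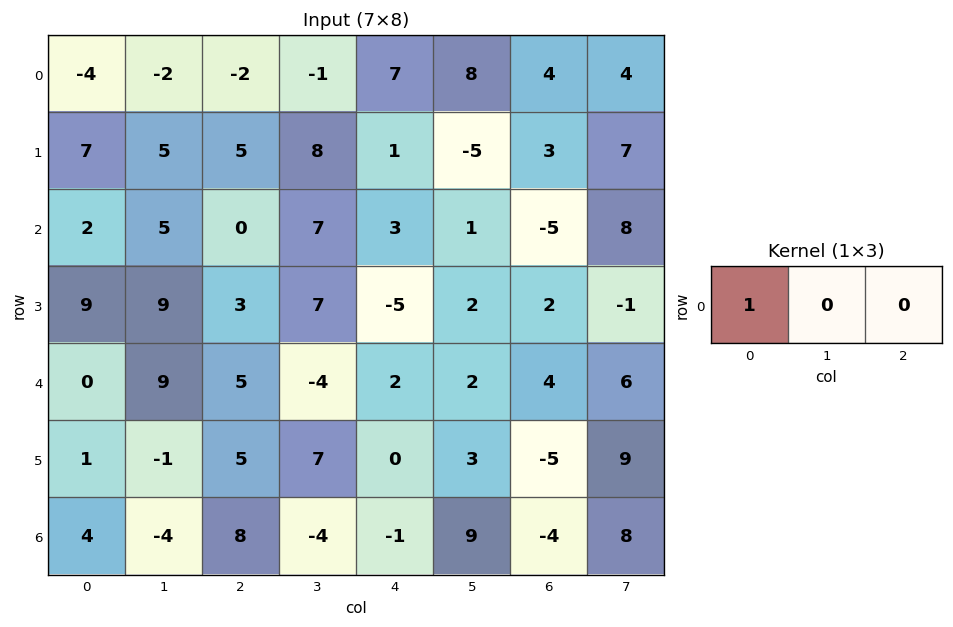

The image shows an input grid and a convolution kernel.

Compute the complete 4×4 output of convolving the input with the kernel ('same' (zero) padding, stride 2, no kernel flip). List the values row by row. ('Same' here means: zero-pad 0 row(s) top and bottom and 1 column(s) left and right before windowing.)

0 -2 -1 8
0 5 7 1
0 9 -4 2
0 -4 -4 9

Output[0,0]: The receptive field on the zero-padded input at this output position is [0 -4 -2]. Elementwise product with the kernel and sum: 0·1.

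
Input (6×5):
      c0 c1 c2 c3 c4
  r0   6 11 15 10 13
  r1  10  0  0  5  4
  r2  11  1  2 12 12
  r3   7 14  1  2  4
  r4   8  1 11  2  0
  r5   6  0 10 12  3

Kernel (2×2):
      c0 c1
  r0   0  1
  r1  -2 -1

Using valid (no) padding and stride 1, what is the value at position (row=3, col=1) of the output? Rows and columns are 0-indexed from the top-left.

The receptive field on the input at this output position is [14 1 / 1 11]. Elementwise product with the kernel and sum: 1·1 + 1·-2 + 11·-1.

-12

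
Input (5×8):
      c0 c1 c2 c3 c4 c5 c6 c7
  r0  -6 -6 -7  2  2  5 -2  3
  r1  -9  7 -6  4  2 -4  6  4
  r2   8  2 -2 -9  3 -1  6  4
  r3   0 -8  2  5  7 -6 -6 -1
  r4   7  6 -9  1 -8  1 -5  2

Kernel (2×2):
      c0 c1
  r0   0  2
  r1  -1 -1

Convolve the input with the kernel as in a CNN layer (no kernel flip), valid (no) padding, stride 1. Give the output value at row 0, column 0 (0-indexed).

-10

The receptive field on the input at this output position is [-6 -6 / -9 7]. Elementwise product with the kernel and sum: -6·2 + -9·-1 + 7·-1.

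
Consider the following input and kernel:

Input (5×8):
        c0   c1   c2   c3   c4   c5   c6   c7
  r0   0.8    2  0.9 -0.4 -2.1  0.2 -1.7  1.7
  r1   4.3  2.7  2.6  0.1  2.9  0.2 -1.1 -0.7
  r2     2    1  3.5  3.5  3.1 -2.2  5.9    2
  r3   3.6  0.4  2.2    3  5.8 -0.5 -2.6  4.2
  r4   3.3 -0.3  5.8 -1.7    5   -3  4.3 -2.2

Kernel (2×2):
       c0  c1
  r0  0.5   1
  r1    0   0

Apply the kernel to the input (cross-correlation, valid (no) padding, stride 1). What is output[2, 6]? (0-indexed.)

4.95

The receptive field on the input at this output position is [5.9 2 / -2.6 4.2]. Elementwise product with the kernel and sum: 5.9·0.5 + 2·1.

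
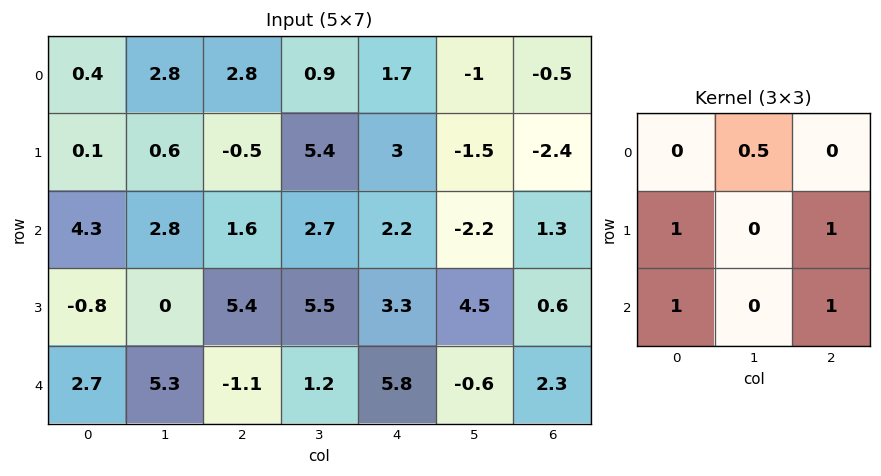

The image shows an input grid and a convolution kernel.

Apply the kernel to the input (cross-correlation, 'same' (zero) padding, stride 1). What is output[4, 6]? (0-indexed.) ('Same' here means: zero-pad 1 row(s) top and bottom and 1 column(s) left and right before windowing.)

-0.3

The receptive field on the zero-padded input at this output position is [4.5 0.6 0 / -0.6 2.3 0 / 0 0 0]. Elementwise product with the kernel and sum: 0.6·0.5 + -0.6·1 + 0·1 + 0·1 + 0·1.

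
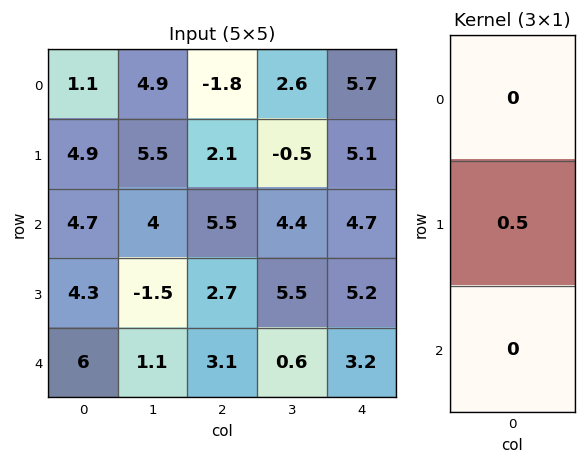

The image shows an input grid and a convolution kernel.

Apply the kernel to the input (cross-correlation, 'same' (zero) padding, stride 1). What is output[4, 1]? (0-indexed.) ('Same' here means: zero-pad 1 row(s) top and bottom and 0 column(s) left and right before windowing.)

The receptive field on the zero-padded input at this output position is [-1.5 / 1.1 / 0]. Elementwise product with the kernel and sum: 1.1·0.5.

0.55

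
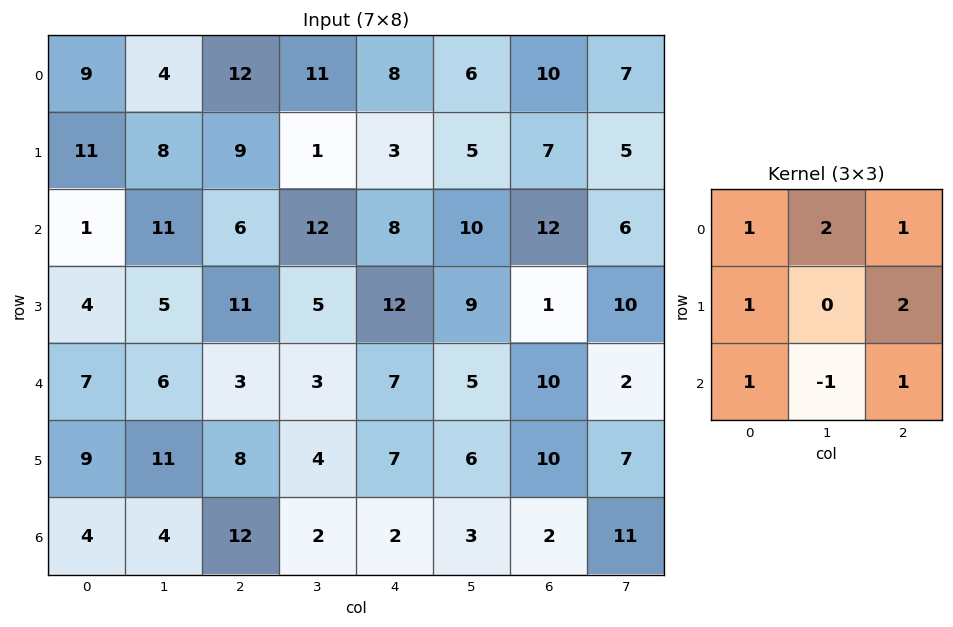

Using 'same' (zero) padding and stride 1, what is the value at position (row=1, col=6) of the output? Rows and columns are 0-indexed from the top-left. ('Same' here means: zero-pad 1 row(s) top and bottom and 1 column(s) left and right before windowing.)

The receptive field on the zero-padded input at this output position is [6 10 7 / 5 7 5 / 10 12 6]. Elementwise product with the kernel and sum: 6·1 + 10·2 + 7·1 + 5·1 + 5·2 + 10·1 + 12·-1 + 6·1.

52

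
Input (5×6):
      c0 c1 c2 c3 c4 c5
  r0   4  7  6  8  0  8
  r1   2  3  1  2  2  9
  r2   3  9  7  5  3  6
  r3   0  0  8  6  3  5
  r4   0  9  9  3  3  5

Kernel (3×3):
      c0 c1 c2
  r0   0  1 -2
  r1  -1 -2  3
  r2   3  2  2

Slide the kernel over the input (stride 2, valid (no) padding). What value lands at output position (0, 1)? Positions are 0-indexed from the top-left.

The receptive field on the input at this output position is [6 8 0 / 1 2 2 / 7 5 3]. Elementwise product with the kernel and sum: 8·1 + 0·-2 + 1·-1 + 2·-2 + 2·3 + 7·3 + 5·2 + 3·2.

46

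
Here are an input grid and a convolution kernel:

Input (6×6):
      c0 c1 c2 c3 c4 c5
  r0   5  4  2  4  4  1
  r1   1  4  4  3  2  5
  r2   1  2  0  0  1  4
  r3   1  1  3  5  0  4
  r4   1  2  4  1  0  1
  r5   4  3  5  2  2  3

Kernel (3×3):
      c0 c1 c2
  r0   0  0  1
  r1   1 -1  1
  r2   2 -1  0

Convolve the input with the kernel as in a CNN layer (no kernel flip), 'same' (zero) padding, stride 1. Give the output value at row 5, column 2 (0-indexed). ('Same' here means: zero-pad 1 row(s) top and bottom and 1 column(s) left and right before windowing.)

The receptive field on the zero-padded input at this output position is [2 4 1 / 3 5 2 / 0 0 0]. Elementwise product with the kernel and sum: 1·1 + 3·1 + 5·-1 + 2·1 + 0·2 + 0·-1.

1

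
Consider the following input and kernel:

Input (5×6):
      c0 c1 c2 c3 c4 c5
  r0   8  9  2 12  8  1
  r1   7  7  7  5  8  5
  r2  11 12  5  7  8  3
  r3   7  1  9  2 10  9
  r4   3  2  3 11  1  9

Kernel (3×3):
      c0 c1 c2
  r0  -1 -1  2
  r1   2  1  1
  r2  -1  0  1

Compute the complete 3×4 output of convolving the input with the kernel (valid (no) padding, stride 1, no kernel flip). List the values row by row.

9 34 32 1
41 33 30 29
11 19 32 12

Output[0,0]: The receptive field on the input at this output position is [8 9 2 / 7 7 7 / 11 12 5]. Elementwise product with the kernel and sum: 8·-1 + 9·-1 + 2·2 + 7·2 + 7·1 + 7·1 + 11·-1 + 5·1.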